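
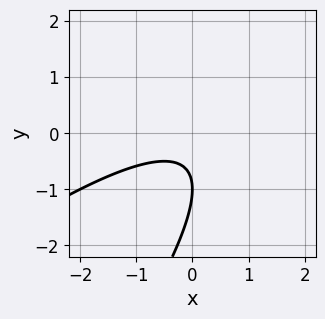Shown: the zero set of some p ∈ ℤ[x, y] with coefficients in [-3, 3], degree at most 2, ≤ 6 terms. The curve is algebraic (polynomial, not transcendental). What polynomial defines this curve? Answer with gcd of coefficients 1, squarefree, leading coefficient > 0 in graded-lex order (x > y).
(a) deg p = 2. No degree-1 curve has this shape.
(b) From the visible intercepts: it meets the y-axis at y = -1 (among the integer gridlines); no x-intercept at any integer in the box.
(c) Fitting integer coefficients to these (and the overall shape) gives p.

x^2 - 2*x*y + y^2 + 2*y + 1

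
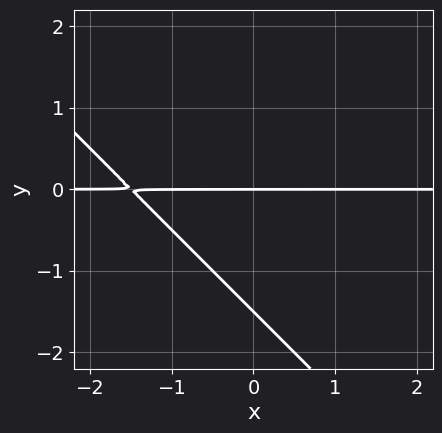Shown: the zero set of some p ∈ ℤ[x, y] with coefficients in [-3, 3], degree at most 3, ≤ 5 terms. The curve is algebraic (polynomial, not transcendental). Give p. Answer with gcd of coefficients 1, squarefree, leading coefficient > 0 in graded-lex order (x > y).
(a) The degree is 2 — the shape is more complex than any degree-1 curve.
(b) Reading off the gridlines: every point of the x-axis in the box is on the curve; one y-axis crossing is at y = 0.
(c) Together with the visible shape, these determine p as stated.

2*x*y + 2*y^2 + 3*y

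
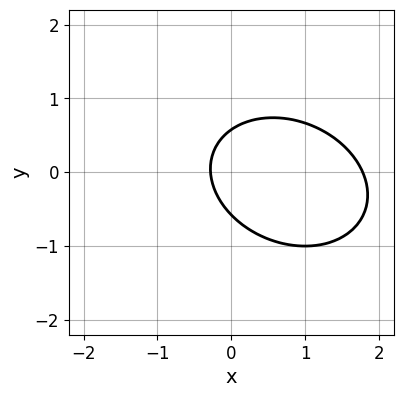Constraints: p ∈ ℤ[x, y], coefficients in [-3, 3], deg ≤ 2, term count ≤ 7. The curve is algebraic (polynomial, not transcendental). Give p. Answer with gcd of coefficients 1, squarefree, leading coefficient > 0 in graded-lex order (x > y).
2*x^2 + x*y + 3*y^2 - 3*x - 1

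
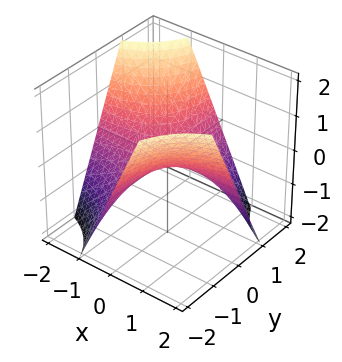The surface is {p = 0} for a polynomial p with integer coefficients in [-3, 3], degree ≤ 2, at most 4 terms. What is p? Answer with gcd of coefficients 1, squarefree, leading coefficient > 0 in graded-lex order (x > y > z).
x*y + z

1. deg p = 2. A saddle surface; a quadric.
2. From the visible intercepts: every point of the y-axis in the box is on the surface; the visible x-axis segment lies entirely on the surface; one z-axis crossing is at z = 0.
3. Matching integer coefficients to the picture gives p.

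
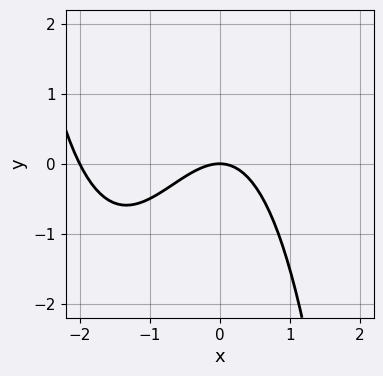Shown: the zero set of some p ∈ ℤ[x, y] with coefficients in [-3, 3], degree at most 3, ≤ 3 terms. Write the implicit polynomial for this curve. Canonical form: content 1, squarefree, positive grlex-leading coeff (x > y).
(a) Degree: a generic line meets the curve in up to 3 points, so deg p = 3.
(b) From the visible intercepts: among the integer gridlines, it crosses the x-axis at x ∈ {-2, 0}; it meets the y-axis at y = 0 (among the integer gridlines).
(c) Assembling these constraints gives the stated polynomial.

x^3 + 2*x^2 + 2*y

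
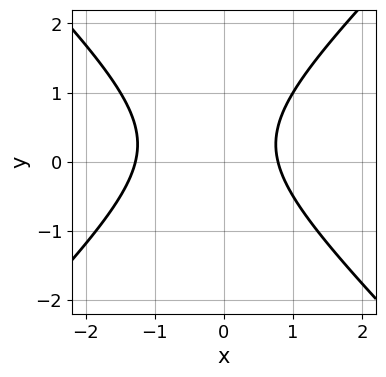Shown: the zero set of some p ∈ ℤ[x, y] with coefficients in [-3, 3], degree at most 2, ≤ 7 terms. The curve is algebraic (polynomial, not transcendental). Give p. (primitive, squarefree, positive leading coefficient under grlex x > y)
(a) Degree: the shape is more complex than any degree-1 curve, so deg p = 2.
(b) From the visible intercepts: the curve avoids every integer y-axis point in the box.
(c) Together with the visible shape, these determine p as stated.

2*x^2 - 2*y^2 + x + y - 2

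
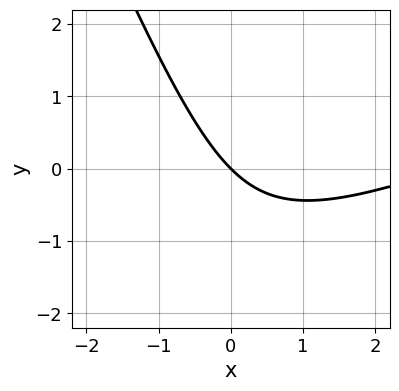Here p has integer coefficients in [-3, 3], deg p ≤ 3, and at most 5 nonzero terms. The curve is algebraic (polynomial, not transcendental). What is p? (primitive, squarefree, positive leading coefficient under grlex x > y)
x^2 - 2*x*y - y^2 - 3*x - 3*y

Degree: a generic line meets the curve in up to 2 points, so deg p = 2.
Reading off the gridlines: one y-axis crossing is at y = 0; it meets the x-axis at x = 0 (among the integer gridlines).
The integer polynomial consistent with all of this is the stated p.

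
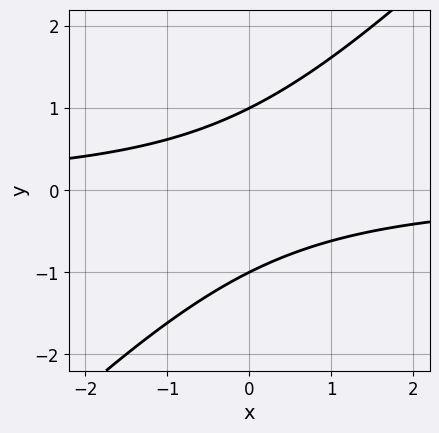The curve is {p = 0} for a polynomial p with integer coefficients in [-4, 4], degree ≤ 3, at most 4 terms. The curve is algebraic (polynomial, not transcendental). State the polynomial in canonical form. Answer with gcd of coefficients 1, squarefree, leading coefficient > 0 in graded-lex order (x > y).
First, the degree is 2 — no degree-1 curve has this shape.
Next, observable constraints: it misses every integer gridline on the x-axis; among the integer gridlines, it crosses the y-axis at y ∈ {-1, 1}.
Finally, solving for integer coefficients yields p as stated.

x*y - y^2 + 1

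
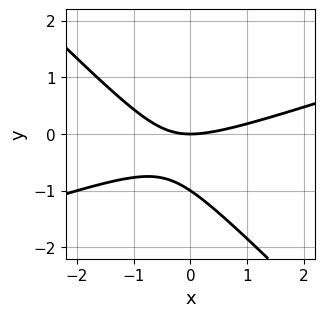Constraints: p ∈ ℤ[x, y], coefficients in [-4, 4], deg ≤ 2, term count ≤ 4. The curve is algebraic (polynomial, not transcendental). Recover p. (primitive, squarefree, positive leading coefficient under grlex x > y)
x^2 - 2*x*y - 3*y^2 - 3*y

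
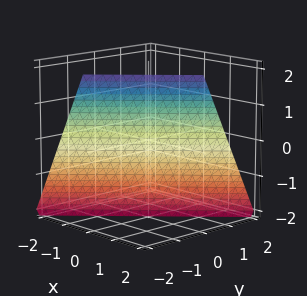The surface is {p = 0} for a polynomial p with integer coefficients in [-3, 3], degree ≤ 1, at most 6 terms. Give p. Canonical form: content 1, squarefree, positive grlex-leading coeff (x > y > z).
(a) Degree: the surface is flat (a plane), so deg p = 1.
(b) Against the integer gridlines: it crosses the x-axis at the gridline x = 1; one y-axis crossing is at y = -1.
(c) Together with the visible shape, these determine p as stated.

2*x - 2*y - z - 2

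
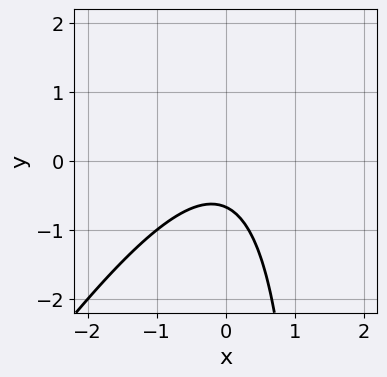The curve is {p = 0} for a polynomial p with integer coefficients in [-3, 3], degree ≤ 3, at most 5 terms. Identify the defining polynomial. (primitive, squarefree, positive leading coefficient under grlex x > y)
3*x^2 - 2*x*y + 3*y + 2

Degree: a generic line meets the curve in up to 2 points, so deg p = 2.
Observable constraints: it misses every integer gridline on the x-axis.
Matching integer coefficients to the picture gives p.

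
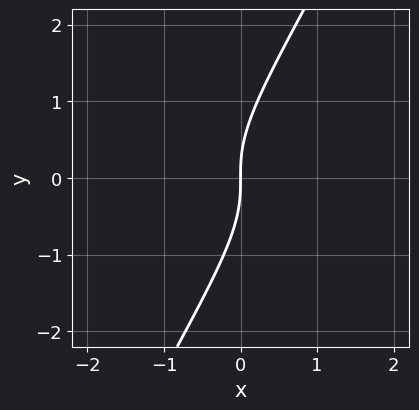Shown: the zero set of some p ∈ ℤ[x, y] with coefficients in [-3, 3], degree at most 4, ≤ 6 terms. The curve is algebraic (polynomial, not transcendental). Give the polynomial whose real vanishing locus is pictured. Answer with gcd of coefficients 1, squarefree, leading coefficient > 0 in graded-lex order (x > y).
2*x^2*y - 3*x*y^2 + y^3 - 2*x

First, deg p = 3. No degree-2 curve has this shape.
Then, checking where it meets the axes: it crosses the y-axis at the gridline y = 0; one x-axis crossing is at x = 0.
Finally, matching integer coefficients to the picture gives p.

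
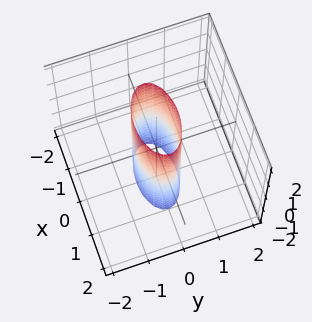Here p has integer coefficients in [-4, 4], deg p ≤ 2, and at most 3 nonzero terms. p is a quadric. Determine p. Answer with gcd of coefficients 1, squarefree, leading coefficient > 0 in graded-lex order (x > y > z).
1. Degree: a cylinder; a quadric, so deg p = 2.
2. Symmetries: it's symmetric under z → −z, forcing even powers of z; the y ↦ −y reflection is a symmetry, so y appears only in even powers; it's symmetric under x → −x, forcing even powers of x.
3. From the axis intercepts and sections: the x-axis gridline crossings are at x ∈ {-1, 1}; the surface avoids every integer z-axis point in the box.
4. The integer polynomial consistent with all of this is the stated p.

x^2 + 3*y^2 - 1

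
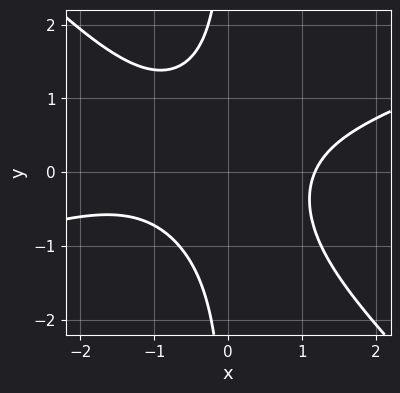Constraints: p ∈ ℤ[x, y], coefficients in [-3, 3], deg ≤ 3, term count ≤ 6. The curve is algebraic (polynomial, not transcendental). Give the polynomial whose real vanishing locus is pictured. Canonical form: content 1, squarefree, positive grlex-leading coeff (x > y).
First, deg p = 3. No degree-2 curve has this shape.
Next, from the visible intercepts: the curve avoids every integer y-axis point in the box.
Finally, together with the visible shape, these determine p as stated.

x^3 - 2*x^2*y - 3*x*y^2 + x^2 - 3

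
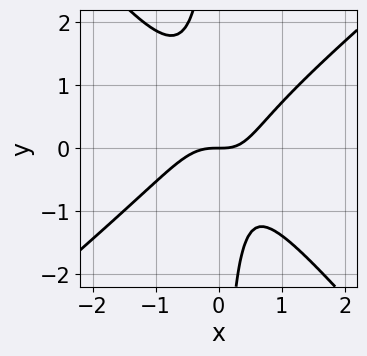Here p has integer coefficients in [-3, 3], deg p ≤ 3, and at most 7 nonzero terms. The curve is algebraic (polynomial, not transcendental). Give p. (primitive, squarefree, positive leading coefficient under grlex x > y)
(a) deg p = 3. No degree-2 curve has this shape.
(b) Checking where it meets the axes: it crosses the x-axis at the gridline x = 0; one y-axis crossing is at y = 0.
(c) Assembling these constraints gives the stated polynomial.

3*x^3 - x^2*y - 3*x*y^2 + x*y - 2*y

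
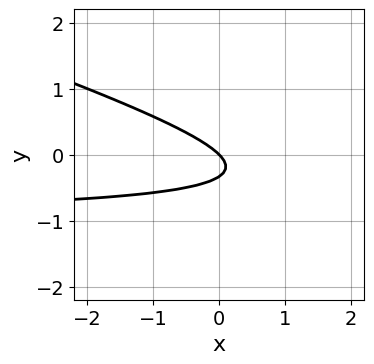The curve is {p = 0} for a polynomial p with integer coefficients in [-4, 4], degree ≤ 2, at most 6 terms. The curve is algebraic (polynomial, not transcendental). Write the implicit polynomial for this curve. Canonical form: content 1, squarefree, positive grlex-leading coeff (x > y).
First, the degree is 2 — no degree-1 curve has this shape.
Next, from the visible intercepts: it meets the y-axis at y = 0 (among the integer gridlines); it crosses the x-axis at the gridline x = 0.
Finally, matching integer coefficients to the picture gives p.

x*y + 3*y^2 + x + y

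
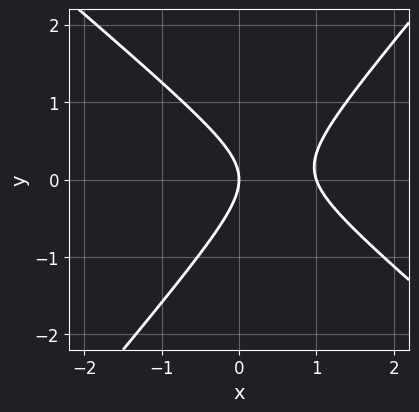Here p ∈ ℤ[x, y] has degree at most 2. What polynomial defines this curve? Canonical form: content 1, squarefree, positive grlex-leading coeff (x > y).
deg p = 2.
Reading off the gridlines: the x-axis gridline crossings are at x ∈ {0, 1}; it meets the y-axis at y = 0 (among the integer gridlines).
The integer polynomial consistent with all of this is the stated p.

3*x^2 + x*y - 3*y^2 - 3*x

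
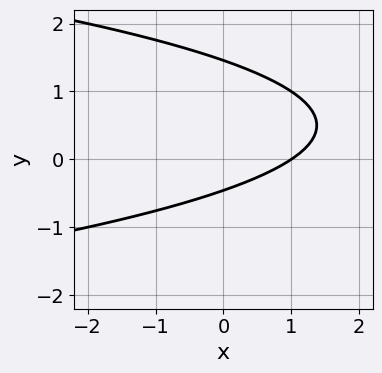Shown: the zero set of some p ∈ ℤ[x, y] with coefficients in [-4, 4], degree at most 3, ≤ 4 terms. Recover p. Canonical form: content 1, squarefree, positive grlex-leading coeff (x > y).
3*y^2 + 2*x - 3*y - 2

(a) deg p = 2.
(b) From the visible intercepts: one x-axis crossing is at x = 1.
(c) Fitting integer coefficients to these (and the overall shape) gives p.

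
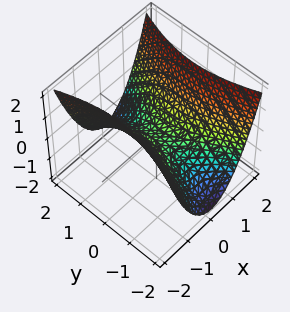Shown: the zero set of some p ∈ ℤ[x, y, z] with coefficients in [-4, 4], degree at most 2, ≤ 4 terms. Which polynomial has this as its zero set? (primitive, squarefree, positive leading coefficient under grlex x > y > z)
3*x^2 - y^2 - 3*z

First, the degree is 2 — a saddle surface; a quadric.
Next, symmetries: mirror symmetry x ↦ −x ⇒ only even powers of x; mirror symmetry y ↦ −y ⇒ only even powers of y.
Next, observable constraints: it crosses the y-axis at the gridline y = 0; it meets the x-axis at x = 0 (among the integer gridlines).
Finally, solving for integer coefficients yields p as stated.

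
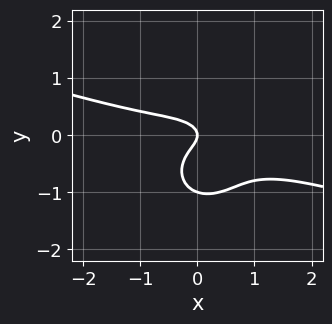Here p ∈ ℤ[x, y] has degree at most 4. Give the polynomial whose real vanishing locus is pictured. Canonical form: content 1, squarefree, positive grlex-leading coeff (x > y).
x^3 + 3*x^2*y + 3*y^3 + 3*y^2 + x

The degree is 3 — no degree-2 curve has this shape.
Reading off the gridlines: among the integer gridlines, it crosses the y-axis at y ∈ {-1, 0}; it crosses the x-axis at the gridline x = 0.
Together with the visible shape, these determine p as stated.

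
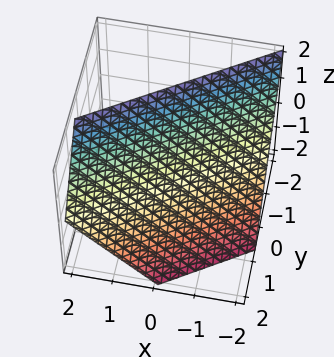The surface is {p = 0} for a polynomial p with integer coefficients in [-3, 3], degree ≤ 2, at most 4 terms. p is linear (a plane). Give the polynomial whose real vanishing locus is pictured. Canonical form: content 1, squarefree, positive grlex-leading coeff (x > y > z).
deg p = 1. The surface is flat (a plane).
From the axis intercepts and sections: one z-axis crossing is at z = 1; it crosses the x-axis at the gridline x = -1.
The integer polynomial consistent with all of this is the stated p.

2*x - 3*y - 2*z + 2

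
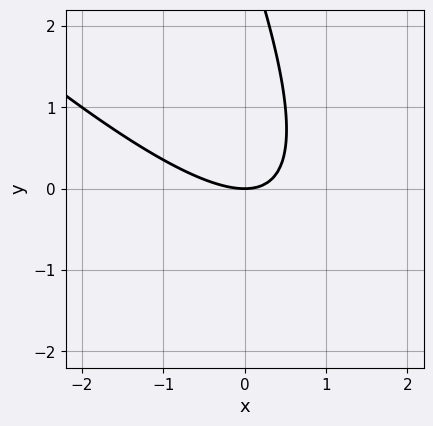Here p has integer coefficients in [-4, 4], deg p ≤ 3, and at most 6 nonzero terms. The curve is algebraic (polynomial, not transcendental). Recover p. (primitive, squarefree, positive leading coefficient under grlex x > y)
2*x^2 + 3*x*y + y^2 - 3*y

(a) Degree: the shape is more complex than any degree-1 curve, so deg p = 2.
(b) Checking where it meets the axes: it crosses the y-axis at the gridline y = 0; it meets the x-axis at x = 0 (among the integer gridlines).
(c) Fitting integer coefficients to these (and the overall shape) gives p.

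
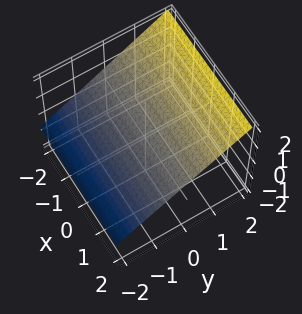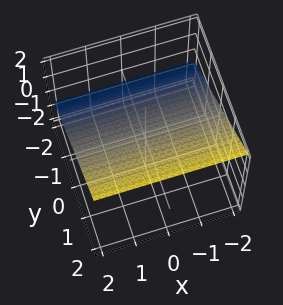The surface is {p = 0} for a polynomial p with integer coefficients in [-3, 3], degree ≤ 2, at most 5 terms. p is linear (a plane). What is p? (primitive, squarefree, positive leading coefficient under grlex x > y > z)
2*y - 3*z + 2

1. deg p = 1. The surface is flat (a plane).
2. Checking where it meets the axes: it crosses the y-axis at the gridline y = -1; the surface avoids every integer x-axis point in the box.
3. Solving for integer coefficients yields p as stated.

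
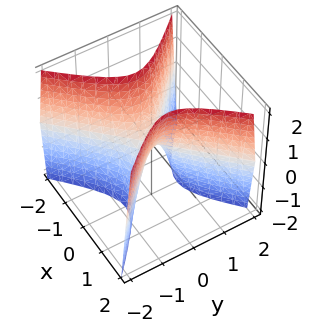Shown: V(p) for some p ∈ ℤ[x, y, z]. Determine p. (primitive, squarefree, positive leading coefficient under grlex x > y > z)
deg p = 2.
Symmetries: the y ↦ −y reflection is a symmetry, so y appears only in even powers; mirror symmetry x ↦ −x ⇒ only even powers of x.
From the axis intercepts and sections: it crosses the x-axis at the gridline x = 0; one z-axis crossing is at z = 0; it meets the y-axis at y = 0 (among the integer gridlines).
Together with the visible shape, these determine p as stated.

3*x^2 - 3*y^2 - z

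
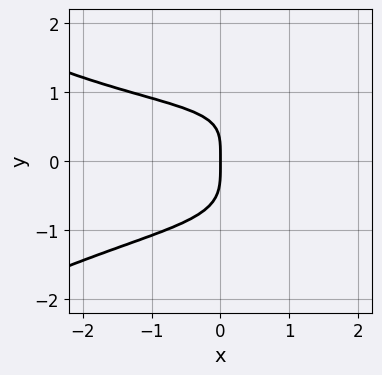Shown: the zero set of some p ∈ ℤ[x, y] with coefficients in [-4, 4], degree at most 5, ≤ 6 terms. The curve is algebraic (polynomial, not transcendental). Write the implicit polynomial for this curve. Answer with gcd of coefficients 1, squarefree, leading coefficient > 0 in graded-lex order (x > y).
x^2*y^2 - 3*y^4 + x*y^2 + x*y - 3*x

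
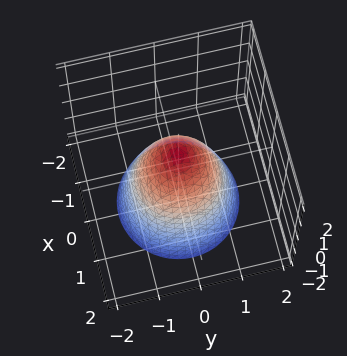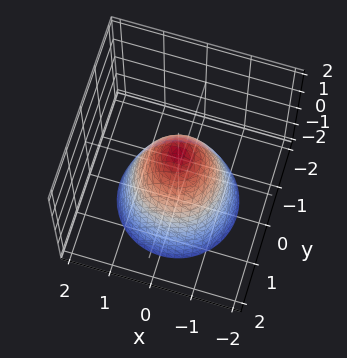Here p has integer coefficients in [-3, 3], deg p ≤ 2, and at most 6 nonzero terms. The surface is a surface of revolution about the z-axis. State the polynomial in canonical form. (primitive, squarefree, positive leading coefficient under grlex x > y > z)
3*x^2 + 3*y^2 + 2*z - 2

The degree is 2 — the shape is more complex than any degree-1 surface.
By symmetry, every cross-section ⟂ z is a circle, so x, y appear only via x² + y².
Against the integer gridlines: a circular section at z = 0 has radius between 0 and 1; it meets the z-axis at z = 1 (among the integer gridlines).
Assembling these constraints gives the stated polynomial.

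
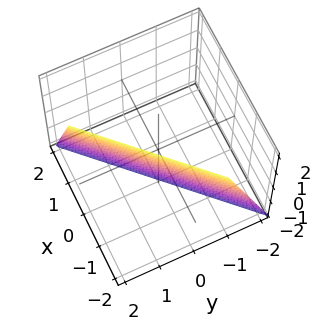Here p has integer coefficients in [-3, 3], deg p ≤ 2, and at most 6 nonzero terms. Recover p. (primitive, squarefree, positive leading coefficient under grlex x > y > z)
1. deg p = 1. Every cross-section is a straight line — this is a plane.
2. From the axis intercepts and sections: it meets the z-axis at z = -2 (among the integer gridlines).
3. These observations pin down the coefficients.

3*x - 3*y + z + 2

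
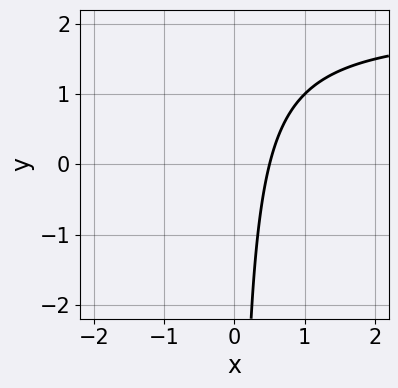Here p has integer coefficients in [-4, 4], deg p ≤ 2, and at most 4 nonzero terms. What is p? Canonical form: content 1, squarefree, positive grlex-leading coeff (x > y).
x*y - 2*x + 1

Degree: a generic line meets the curve in up to 2 points, so deg p = 2.
Reading off the gridlines: the curve avoids every integer y-axis point in the box.
Assembling these constraints gives the stated polynomial.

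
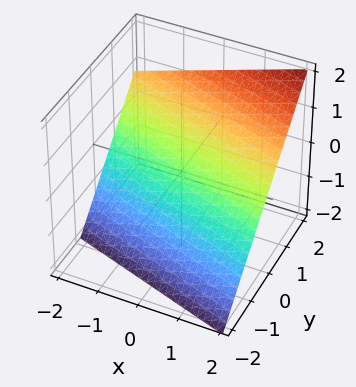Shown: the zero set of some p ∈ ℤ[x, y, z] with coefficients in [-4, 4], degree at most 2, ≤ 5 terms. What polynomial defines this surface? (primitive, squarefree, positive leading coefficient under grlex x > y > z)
x + 3*y - 3*z - 2

Degree: the surface is flat (a plane), so deg p = 1.
Observable constraints: it crosses the x-axis at the gridline x = 2.
The integer polynomial consistent with all of this is the stated p.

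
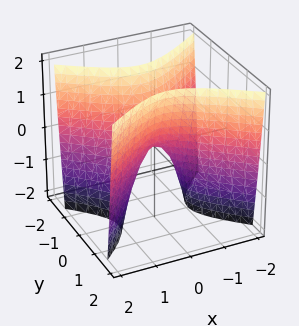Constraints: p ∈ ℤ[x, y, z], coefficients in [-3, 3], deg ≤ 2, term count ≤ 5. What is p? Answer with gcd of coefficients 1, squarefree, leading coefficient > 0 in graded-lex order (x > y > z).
2*x^2 - 3*y^2 + z

First, degree: a hyperbolic paraboloid; a quadric, so deg p = 2.
Next, symmetries: it's symmetric under x → −x, forcing even powers of x; mirror symmetry y ↦ −y ⇒ only even powers of y.
Then, from the axis intercepts and sections: it meets the x-axis at x = 0 (among the integer gridlines); it crosses the z-axis at the gridline z = 0; it crosses the y-axis at the gridline y = 0.
Finally, these observations pin down the coefficients.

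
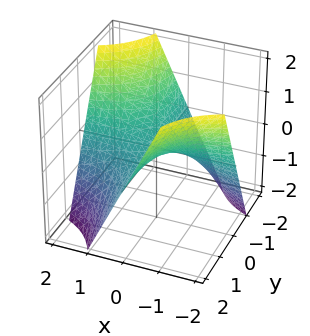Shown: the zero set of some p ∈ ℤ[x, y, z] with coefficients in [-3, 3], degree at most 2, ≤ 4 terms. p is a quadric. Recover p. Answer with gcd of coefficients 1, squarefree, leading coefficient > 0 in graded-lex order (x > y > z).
1. Degree: a hyperbolic paraboloid; a quadric, so deg p = 2.
2. Reading off the gridlines: it crosses the z-axis at the gridline z = 0; every point of the y-axis in the box is on the surface.
3. Putting this together gives p.

x*y + z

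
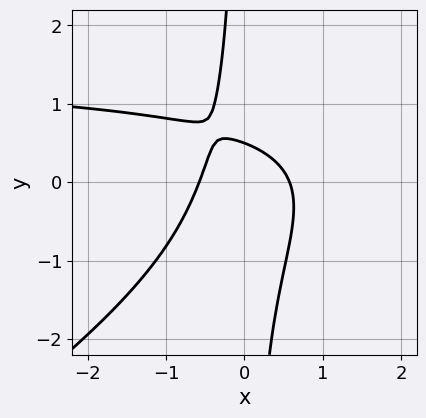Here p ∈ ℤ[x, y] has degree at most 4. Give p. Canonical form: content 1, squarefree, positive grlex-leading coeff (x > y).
First, deg p = 3. A generic line meets the curve in up to 3 points.
Finally, the integer polynomial consistent with all of this is the stated p.

2*x^2*y - 3*x*y^2 - 3*x^2 - 2*y + 1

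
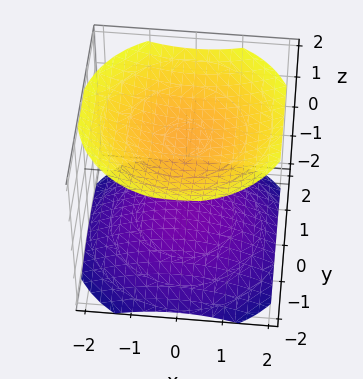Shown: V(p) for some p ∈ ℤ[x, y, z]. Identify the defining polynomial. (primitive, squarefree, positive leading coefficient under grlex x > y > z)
(a) There are 2 components. Treating them together as one polynomial.
(b) The degree is 2 — two separate bowl-shaped sheets opening away from each other; a quadric.
(c) Symmetry: every cross-section ⟂ z is a circle, so x, y appear only via x² + y²; mirror symmetry z ↦ −z ⇒ only even powers of z.
(d) Observable constraints: it misses every integer gridline on the y-axis; it misses every integer gridline on the x-axis.
(e) The integer polynomial consistent with all of this is the stated p.

x^2 + y^2 - 2*z^2 + 3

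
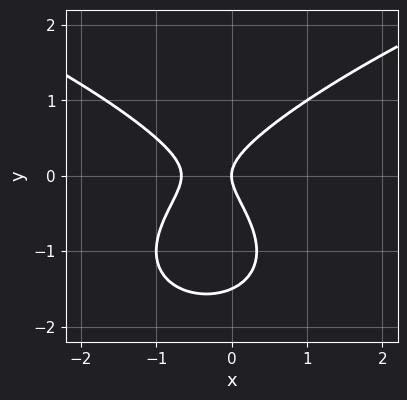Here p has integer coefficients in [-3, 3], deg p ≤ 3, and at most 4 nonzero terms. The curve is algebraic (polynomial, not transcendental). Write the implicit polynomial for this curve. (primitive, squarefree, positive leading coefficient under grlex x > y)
2*y^3 - 3*x^2 + 3*y^2 - 2*x

1. deg p = 3. No degree-2 curve has this shape.
2. Checking where it meets the axes: one y-axis crossing is at y = 0; it meets the x-axis at x = 0 (among the integer gridlines).
3. Fitting integer coefficients to these (and the overall shape) gives p.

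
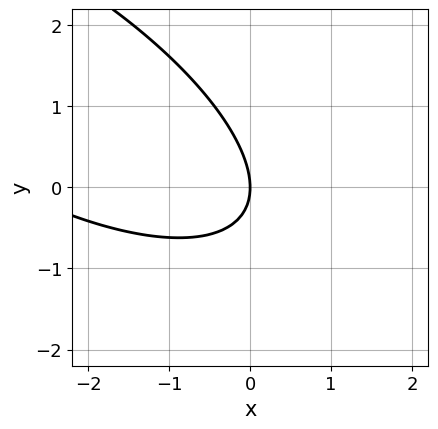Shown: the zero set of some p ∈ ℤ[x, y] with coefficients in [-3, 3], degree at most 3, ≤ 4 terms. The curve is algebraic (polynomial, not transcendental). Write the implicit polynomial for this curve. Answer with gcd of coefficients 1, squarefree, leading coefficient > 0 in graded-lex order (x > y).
The degree is 2 — the shape is more complex than any degree-1 curve.
Against the integer gridlines: one y-axis crossing is at y = 0; one x-axis crossing is at x = 0.
Fitting integer coefficients to these (and the overall shape) gives p.

x^2 + 2*x*y + 2*y^2 + 3*x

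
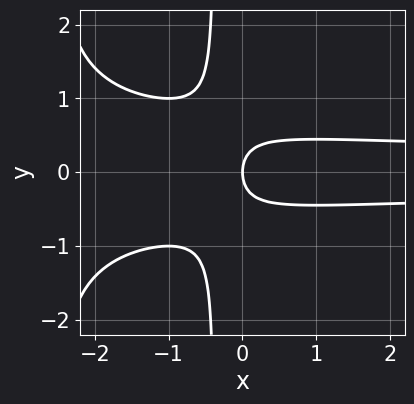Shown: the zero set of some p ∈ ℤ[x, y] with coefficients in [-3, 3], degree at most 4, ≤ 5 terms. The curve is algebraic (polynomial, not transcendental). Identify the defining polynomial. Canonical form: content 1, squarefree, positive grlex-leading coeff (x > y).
x^2*y^2 + 3*x*y^2 + y^2 - x

deg p = 4. The shape is more complex than any degree-3 curve.
Symmetries: it's symmetric under y → −y, forcing even powers of y.
From the axis intercepts and sections: it meets the x-axis at x = 0 (among the integer gridlines); it crosses the y-axis at the gridline y = 0.
Fitting integer coefficients to these (and the overall shape) gives p.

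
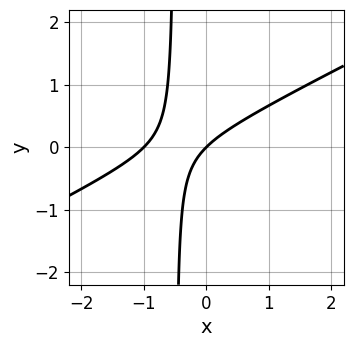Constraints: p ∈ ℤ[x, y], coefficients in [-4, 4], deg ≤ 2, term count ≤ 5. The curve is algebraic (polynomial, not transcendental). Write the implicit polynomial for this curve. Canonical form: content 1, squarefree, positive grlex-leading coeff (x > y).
x^2 - 2*x*y + x - y

First, degree: the shape is more complex than any degree-1 curve, so deg p = 2.
Then, checking where it meets the axes: among the integer gridlines, it crosses the x-axis at x ∈ {-1, 0}; it meets the y-axis at y = 0 (among the integer gridlines).
Finally, solving for integer coefficients yields p as stated.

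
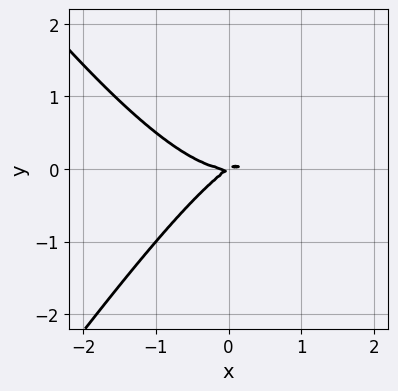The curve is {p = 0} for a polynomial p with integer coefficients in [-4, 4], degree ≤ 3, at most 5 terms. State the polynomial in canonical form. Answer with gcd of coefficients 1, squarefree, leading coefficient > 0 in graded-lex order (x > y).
2*x^3 - x*y^2 - 2*x*y + 3*y^2

(a) deg p = 3. A generic line meets the curve in up to 3 points.
(b) Against the integer gridlines: it crosses the x-axis at the gridline x = 0; it crosses the y-axis at the gridline y = 0.
(c) Matching integer coefficients to the picture gives p.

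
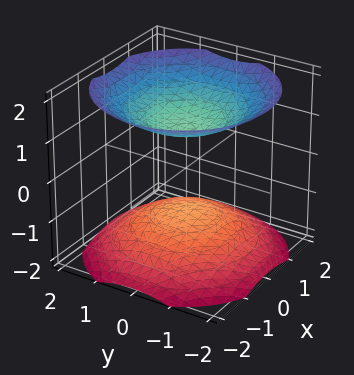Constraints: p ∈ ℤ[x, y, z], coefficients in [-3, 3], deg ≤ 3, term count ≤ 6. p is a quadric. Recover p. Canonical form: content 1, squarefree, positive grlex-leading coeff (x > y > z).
2*x^2 + 2*y^2 - 3*z^2 + 3

First, there are 2 components. They look like related sheets of one shape, so recover p as a whole.
Next, deg p = 2. Two separate bowl-shaped sheets opening away from each other; a quadric.
Then, symmetries: mirror symmetry z ↦ −z ⇒ only even powers of z; the surface is invariant under rotation about z: p = q(x² + y², z).
Then, from the visible intercepts: the z-axis gridline crossings are at z ∈ {-1, 1}; it misses every integer gridline on the y-axis.
Finally, these observations pin down the coefficients.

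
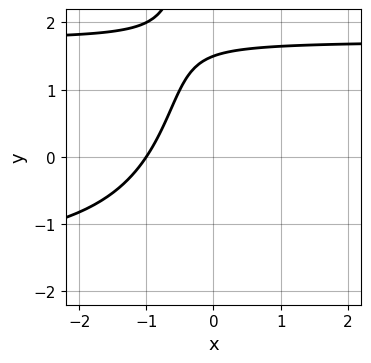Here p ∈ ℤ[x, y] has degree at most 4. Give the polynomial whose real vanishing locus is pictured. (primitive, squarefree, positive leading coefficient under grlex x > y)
x*y^2 - 3*x + 2*y - 3

Degree: the shape is more complex than any degree-2 curve, so deg p = 3.
Observable constraints: one x-axis crossing is at x = -1.
Assembling these constraints gives the stated polynomial.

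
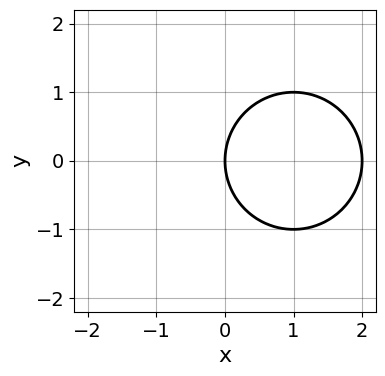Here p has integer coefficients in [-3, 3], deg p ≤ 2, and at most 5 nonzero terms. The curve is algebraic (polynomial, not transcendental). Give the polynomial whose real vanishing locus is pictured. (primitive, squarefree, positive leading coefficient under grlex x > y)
deg p = 2.
Symmetries: it's symmetric under y → −y, forcing even powers of y.
From the axis intercepts and sections: among the integer gridlines, it crosses the x-axis at x ∈ {0, 2}; it crosses the y-axis at the gridline y = 0.
Together with the visible shape, these determine p as stated.

x^2 + y^2 - 2*x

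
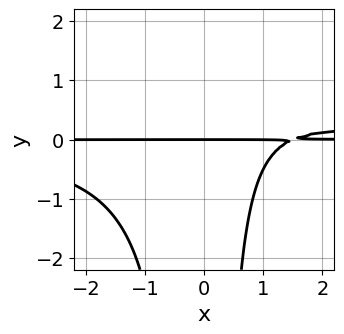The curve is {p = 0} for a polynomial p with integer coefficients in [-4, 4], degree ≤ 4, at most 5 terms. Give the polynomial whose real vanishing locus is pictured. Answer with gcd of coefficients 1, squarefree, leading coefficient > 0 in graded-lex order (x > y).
2*x^2*y^2 - 2*x*y + 3*y

First, deg p = 4. A generic line meets the curve in up to 4 points.
Then, reading off the gridlines: one y-axis crossing is at y = 0; every point of the x-axis in the box is on the curve.
Finally, together with the visible shape, these determine p as stated.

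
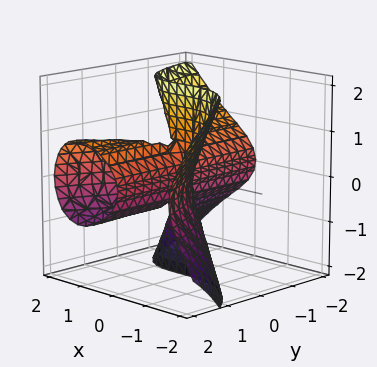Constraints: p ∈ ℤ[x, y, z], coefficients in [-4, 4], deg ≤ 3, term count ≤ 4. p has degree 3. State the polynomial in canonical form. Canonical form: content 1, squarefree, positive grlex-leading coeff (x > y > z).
2*x^3 + 3*y*z^2 - x^2 - 3*x*y

First, degree: no degree-2 surface has this shape, so deg p = 3.
Then, observable constraints: every point of the y-axis in the box is on the surface; the visible z-axis segment lies entirely on the surface.
Finally, putting this together gives p.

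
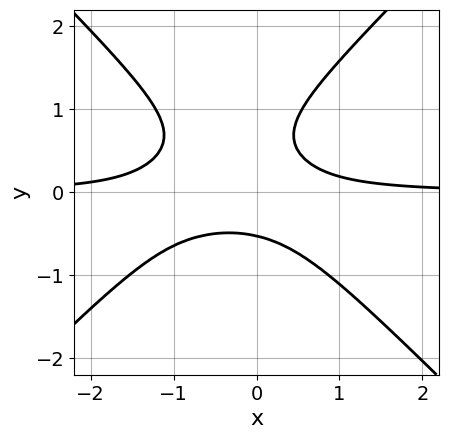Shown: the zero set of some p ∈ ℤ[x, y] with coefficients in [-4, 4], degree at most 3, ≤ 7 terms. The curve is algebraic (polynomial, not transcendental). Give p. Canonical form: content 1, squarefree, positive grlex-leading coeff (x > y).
3*x^2*y - 3*y^3 + 2*x*y + 2*y^2 - 1

1. deg p = 3.
2. Against the integer gridlines: it misses every integer gridline on the x-axis.
3. Together with the visible shape, these determine p as stated.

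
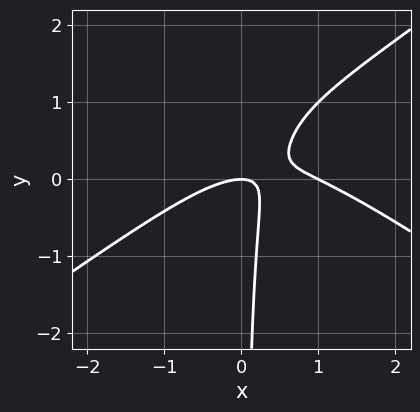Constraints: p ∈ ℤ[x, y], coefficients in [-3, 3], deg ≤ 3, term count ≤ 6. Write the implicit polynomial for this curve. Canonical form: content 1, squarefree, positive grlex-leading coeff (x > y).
1. deg p = 3. No degree-2 curve has this shape.
2. Checking where it meets the axes: it meets the y-axis at y = 0 (among the integer gridlines); the x-axis gridline crossings are at x ∈ {0, 1}.
3. Assembling these constraints gives the stated polynomial.

x^3 - 2*x*y^2 - x^2 + 3*x*y - y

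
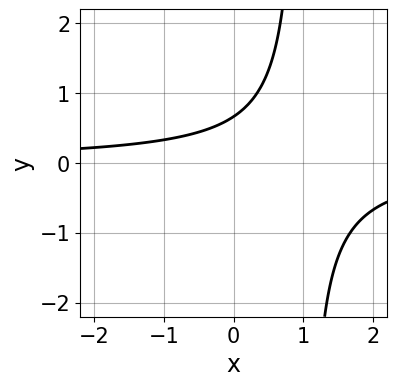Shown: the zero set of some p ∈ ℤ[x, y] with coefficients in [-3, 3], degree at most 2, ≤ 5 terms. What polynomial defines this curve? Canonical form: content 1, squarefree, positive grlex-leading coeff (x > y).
deg p = 2. A generic line meets the curve in up to 2 points.
Against the integer gridlines: it misses every integer gridline on the x-axis.
Putting this together gives p.

3*x*y - 3*y + 2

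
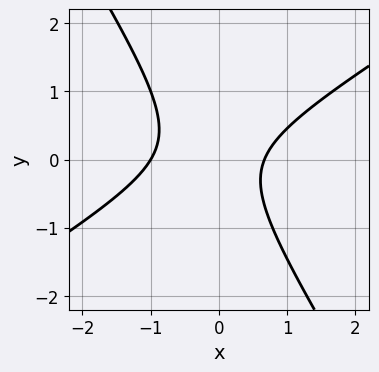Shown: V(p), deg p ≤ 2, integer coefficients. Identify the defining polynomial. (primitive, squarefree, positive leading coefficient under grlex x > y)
3*x^2 - 3*x*y - 3*y^2 + x - 2

Degree: a generic line meets the curve in up to 2 points, so deg p = 2.
Reading off the gridlines: it misses every integer gridline on the y-axis; it meets the x-axis at x = -1 (among the integer gridlines).
Matching integer coefficients to the picture gives p.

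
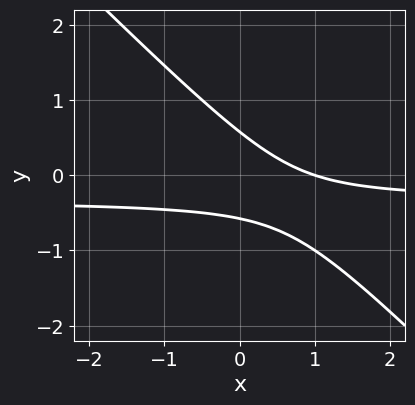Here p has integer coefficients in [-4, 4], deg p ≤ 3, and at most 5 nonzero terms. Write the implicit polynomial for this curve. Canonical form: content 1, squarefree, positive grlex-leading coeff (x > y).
(a) The degree is 2 — a generic line meets the curve in up to 2 points.
(b) Observable constraints: it crosses the x-axis at the gridline x = 1.
(c) Assembling these constraints gives the stated polynomial.

3*x*y + 3*y^2 + x - 1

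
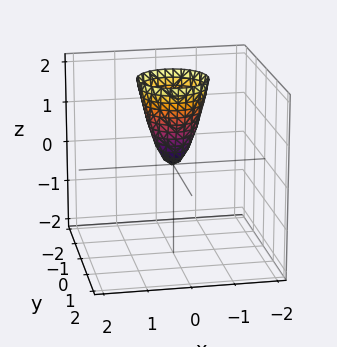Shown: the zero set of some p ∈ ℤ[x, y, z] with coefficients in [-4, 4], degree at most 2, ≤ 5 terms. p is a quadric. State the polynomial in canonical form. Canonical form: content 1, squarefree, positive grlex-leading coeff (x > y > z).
3*x^2 + 3*y^2 - z

deg p = 2.
Symmetries: rotational symmetry about the z-axis ⇒ p depends on x, y only through x² + y².
Observable constraints: it crosses the x-axis at the gridline x = 0; it crosses the z-axis at the gridline z = 0.
The integer polynomial consistent with all of this is the stated p.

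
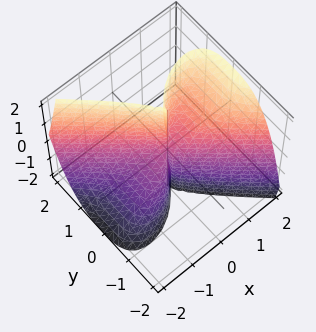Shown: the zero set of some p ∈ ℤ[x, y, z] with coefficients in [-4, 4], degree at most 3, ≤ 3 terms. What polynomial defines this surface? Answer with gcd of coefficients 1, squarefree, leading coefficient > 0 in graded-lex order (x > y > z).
2*x^3 - 2*x^2*z + 3*y^3

deg p = 3.
Reading off the gridlines: it meets the y-axis at y = 0 (among the integer gridlines); it meets the x-axis at x = 0 (among the integer gridlines); the visible z-axis segment lies entirely on the surface.
Solving for integer coefficients yields p as stated.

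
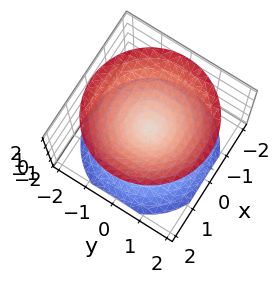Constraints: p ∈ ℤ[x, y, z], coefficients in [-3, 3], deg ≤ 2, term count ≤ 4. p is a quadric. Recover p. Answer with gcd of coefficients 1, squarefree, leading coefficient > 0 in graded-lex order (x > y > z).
x^2 + y^2 - z^2

1. The picture has 2 separate pieces. They look like related sheets of one shape, so recover p as a whole.
2. Degree: two nappes meeting at a single point; a quadric, so deg p = 2.
3. Symmetries: the z ↦ −z reflection is a symmetry, so z appears only in even powers; every cross-section ⟂ z is a circle, so x, y appear only via x² + y².
4. Reading off the gridlines: one y-axis crossing is at y = 0; it meets the x-axis at x = 0 (among the integer gridlines); one z-axis crossing is at z = 0; a circular section at z = -1 has radius exactly 1.
5. Putting this together gives p.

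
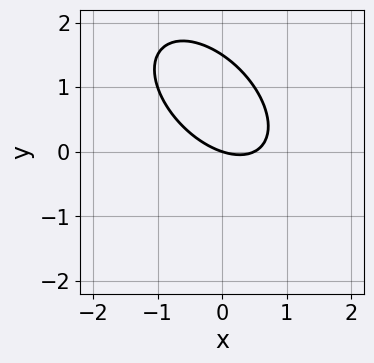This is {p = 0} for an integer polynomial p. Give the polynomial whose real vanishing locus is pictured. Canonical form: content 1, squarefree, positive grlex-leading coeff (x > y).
deg p = 2.
Observable constraints: it crosses the x-axis at the gridline x = 0; one y-axis crossing is at y = 0.
Assembling these constraints gives the stated polynomial.

2*x^2 + 2*x*y + 2*y^2 - x - 3*y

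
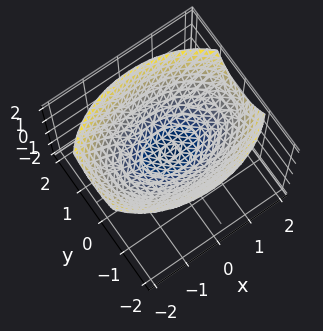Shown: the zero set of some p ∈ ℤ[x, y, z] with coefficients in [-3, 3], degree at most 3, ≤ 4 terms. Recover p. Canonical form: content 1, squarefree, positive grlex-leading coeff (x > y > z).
x^2 + 2*y^2 - 3*z

(a) deg p = 2.
(b) Symmetries: it's symmetric under y → −y, forcing even powers of y; the x ↦ −x reflection is a symmetry, so x appears only in even powers.
(c) Reading off the gridlines: it meets the y-axis at y = 0 (among the integer gridlines); one x-axis crossing is at x = 0; one z-axis crossing is at z = 0.
(d) The integer polynomial consistent with all of this is the stated p.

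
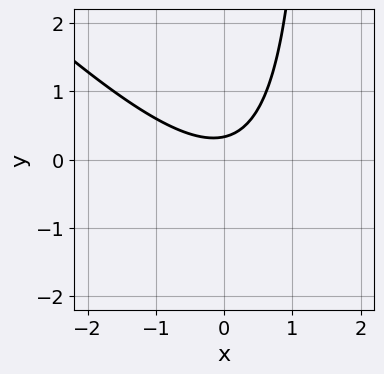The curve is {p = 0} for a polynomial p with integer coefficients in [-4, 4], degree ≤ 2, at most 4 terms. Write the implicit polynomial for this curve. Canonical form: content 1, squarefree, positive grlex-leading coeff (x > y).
2*x^2 + 2*x*y - 3*y + 1

Degree: a generic line meets the curve in up to 2 points, so deg p = 2.
From the axis intercepts and sections: the curve avoids every integer x-axis point in the box.
Fitting integer coefficients to these (and the overall shape) gives p.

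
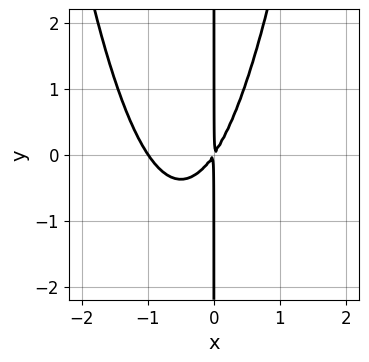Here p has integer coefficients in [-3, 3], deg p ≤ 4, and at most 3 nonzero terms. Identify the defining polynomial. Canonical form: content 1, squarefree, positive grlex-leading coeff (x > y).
1. deg p = 3. A generic line meets the curve in up to 3 points.
2. From the axis intercepts and sections: the visible y-axis segment lies entirely on the curve; it meets the x-axis at x = -1 (among the integer gridlines).
3. The integer polynomial consistent with all of this is the stated p.

3*x^3 + 3*x^2 - 2*x*y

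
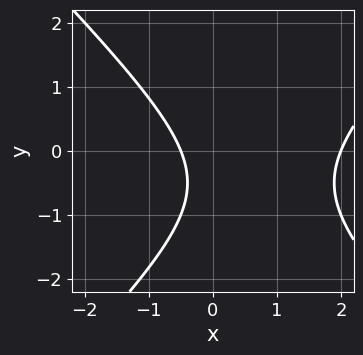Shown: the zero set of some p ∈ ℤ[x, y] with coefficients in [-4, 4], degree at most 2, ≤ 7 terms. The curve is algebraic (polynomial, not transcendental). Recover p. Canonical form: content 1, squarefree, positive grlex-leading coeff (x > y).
(a) The degree is 2 — no degree-1 curve has this shape.
(b) Reading off the gridlines: one x-axis crossing is at x = 2; the curve avoids every integer y-axis point in the box.
(c) These observations pin down the coefficients.

2*x^2 - 2*y^2 - 3*x - 2*y - 2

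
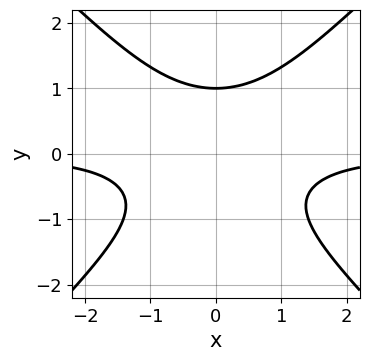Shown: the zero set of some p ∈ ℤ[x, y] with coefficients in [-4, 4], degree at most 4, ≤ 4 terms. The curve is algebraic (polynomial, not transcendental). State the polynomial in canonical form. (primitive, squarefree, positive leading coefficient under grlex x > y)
(a) deg p = 3. A generic line meets the curve in up to 3 points.
(b) Symmetries: the x ↦ −x reflection is a symmetry, so x appears only in even powers.
(c) Reading off the gridlines: the curve avoids every integer x-axis point in the box; one y-axis crossing is at y = 1.
(d) Putting this together gives p.

x^2*y - y^3 + 1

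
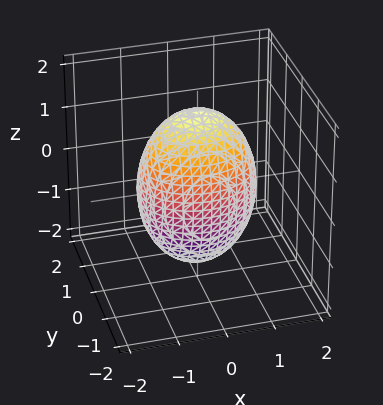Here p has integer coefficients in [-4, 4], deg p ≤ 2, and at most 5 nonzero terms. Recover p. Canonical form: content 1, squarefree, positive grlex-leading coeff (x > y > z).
(a) The degree is 2 — bounded and convex; a quadric.
(b) Symmetries: mirror symmetry x ↦ −x ⇒ only even powers of x; it's symmetric under y → −y, forcing even powers of y; it's symmetric under z → −z, forcing even powers of z.
(c) Observable constraints: among the integer gridlines, it crosses the y-axis at y ∈ {-1, 1}.
(d) Putting this together gives p.

2*x^2 + 3*y^2 + z^2 - 3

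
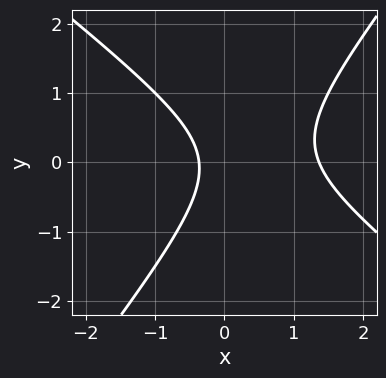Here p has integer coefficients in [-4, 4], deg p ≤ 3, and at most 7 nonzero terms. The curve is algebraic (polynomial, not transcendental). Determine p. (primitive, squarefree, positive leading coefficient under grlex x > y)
(a) Degree: the shape is more complex than any degree-1 curve, so deg p = 2.
(b) Checking where it meets the axes: no y-intercept at any integer in the box.
(c) Matching integer coefficients to the picture gives p.

2*x^2 + x*y - 2*y^2 - 2*x - 1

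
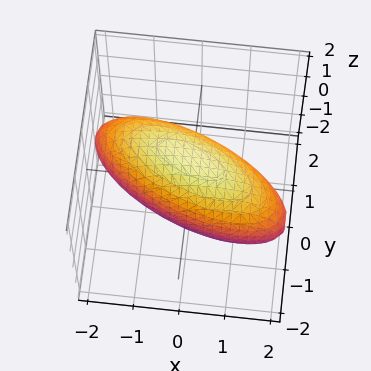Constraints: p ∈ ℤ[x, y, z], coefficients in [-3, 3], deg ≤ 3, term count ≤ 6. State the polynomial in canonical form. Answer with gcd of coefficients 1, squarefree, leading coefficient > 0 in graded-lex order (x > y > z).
First, the degree is 2 — the shape is more complex than any degree-1 surface.
Next, checking where it meets the axes: the y-axis gridline crossings are at y ∈ {-1, 1}.
Finally, putting this together gives p.

x^2 + 2*x*y + 3*y^2 + 2*z^2 - 3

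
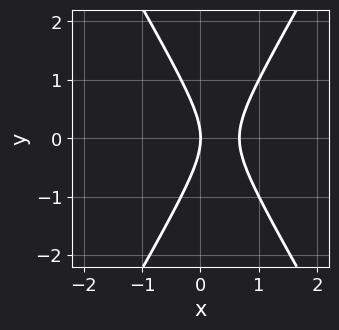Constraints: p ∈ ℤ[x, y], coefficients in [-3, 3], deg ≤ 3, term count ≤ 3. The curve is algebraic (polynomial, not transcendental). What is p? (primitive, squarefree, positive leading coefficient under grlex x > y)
3*x^2 - y^2 - 2*x

deg p = 2.
Symmetries: mirror symmetry y ↦ −y ⇒ only even powers of y.
From the axis intercepts and sections: it crosses the x-axis at the gridline x = 0; one y-axis crossing is at y = 0.
Matching integer coefficients to the picture gives p.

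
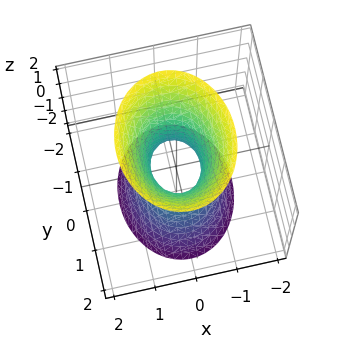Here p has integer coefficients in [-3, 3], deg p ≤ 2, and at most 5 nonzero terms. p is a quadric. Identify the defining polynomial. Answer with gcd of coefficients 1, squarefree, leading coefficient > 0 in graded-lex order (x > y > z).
3*x^2 + 2*y^2 - z^2 - 1

(a) Degree: one connected sheet with a waist; a quadric, so deg p = 2.
(b) Symmetries: it's symmetric under y → −y, forcing even powers of y; the z ↦ −z reflection is a symmetry, so z appears only in even powers; mirror symmetry x ↦ −x ⇒ only even powers of x.
(c) From the axis intercepts and sections: no z-intercept at any integer in the box.
(d) Fitting integer coefficients to these (and the overall shape) gives p.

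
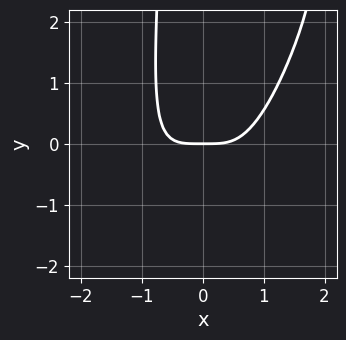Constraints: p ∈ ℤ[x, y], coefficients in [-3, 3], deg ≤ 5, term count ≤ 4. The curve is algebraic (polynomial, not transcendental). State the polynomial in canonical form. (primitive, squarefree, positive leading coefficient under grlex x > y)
3*x^4 - 3*x^3*y + x^2*y^2 - 3*y

1. deg p = 4.
2. From the axis intercepts and sections: it meets the y-axis at y = 0 (among the integer gridlines); one x-axis crossing is at x = 0.
3. These observations pin down the coefficients.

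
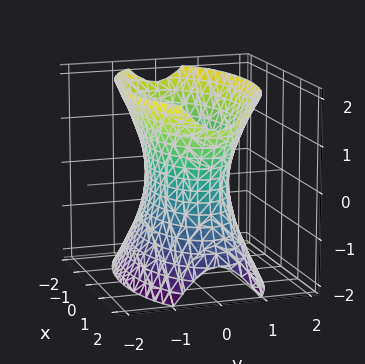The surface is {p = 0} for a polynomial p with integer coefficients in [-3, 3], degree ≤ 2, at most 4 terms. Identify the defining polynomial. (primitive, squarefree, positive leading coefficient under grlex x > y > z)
Degree: one connected sheet with a waist; a quadric, so deg p = 2.
Symmetries: mirror symmetry x ↦ −x ⇒ only even powers of x; mirror symmetry z ↦ −z ⇒ only even powers of z; the y ↦ −y reflection is a symmetry, so y appears only in even powers.
From the visible intercepts: the surface avoids every integer z-axis point in the box.
Assembling these constraints gives the stated polynomial.

x^2 + 3*y^2 - z^2 - 2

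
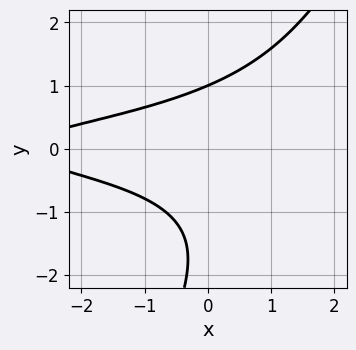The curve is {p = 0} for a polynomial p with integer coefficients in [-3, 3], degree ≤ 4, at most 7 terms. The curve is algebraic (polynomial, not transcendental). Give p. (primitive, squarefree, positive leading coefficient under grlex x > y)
First, degree: the shape is more complex than any degree-2 curve, so deg p = 3.
Then, from the visible intercepts: it misses every integer gridline on the x-axis; it meets the y-axis at y = 1 (among the integer gridlines).
Finally, together with the visible shape, these determine p as stated.

2*x*y^2 - y^3 - 2*y^2 + x + 3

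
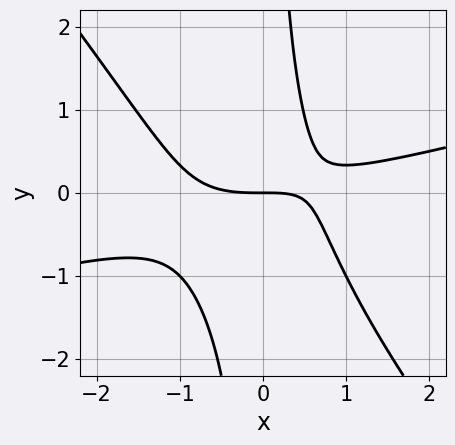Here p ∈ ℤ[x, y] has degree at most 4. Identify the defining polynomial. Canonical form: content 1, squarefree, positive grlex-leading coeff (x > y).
x^3 - 3*x^2*y - 3*x*y^2 - 2*x*y + 3*y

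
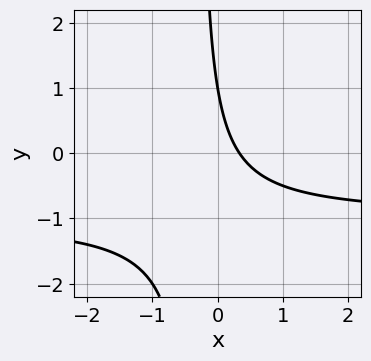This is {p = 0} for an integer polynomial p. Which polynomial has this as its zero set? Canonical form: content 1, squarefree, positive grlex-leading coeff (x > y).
Degree: a generic line meets the curve in up to 2 points, so deg p = 2.
Reading off the gridlines: one y-axis crossing is at y = 1.
Together with the visible shape, these determine p as stated.

3*x*y + 3*x + y - 1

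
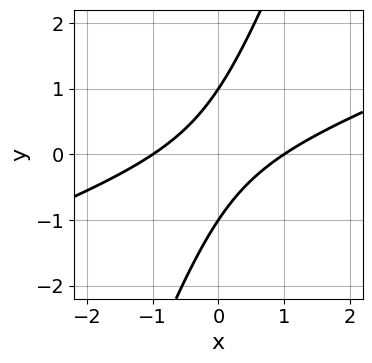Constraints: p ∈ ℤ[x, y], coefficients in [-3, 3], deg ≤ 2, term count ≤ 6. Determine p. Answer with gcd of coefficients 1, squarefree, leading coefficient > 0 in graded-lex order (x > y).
x^2 - 3*x*y + y^2 - 1

deg p = 2. A generic line meets the curve in up to 2 points.
Reading off the gridlines: the x-axis gridline crossings are at x ∈ {-1, 1}; among the integer gridlines, it crosses the y-axis at y ∈ {-1, 1}.
Fitting integer coefficients to these (and the overall shape) gives p.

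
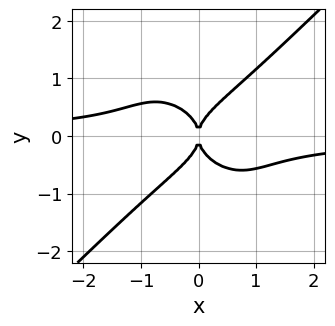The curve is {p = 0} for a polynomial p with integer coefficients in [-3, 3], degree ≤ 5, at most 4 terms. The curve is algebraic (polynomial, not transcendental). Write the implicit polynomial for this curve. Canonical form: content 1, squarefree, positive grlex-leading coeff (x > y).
1. deg p = 4. A generic line meets the curve in up to 4 points.
2. Against the integer gridlines: one x-axis crossing is at x = 0; one y-axis crossing is at y = 0.
3. The integer polynomial consistent with all of this is the stated p.

3*x^3*y - 3*y^4 + 2*x^2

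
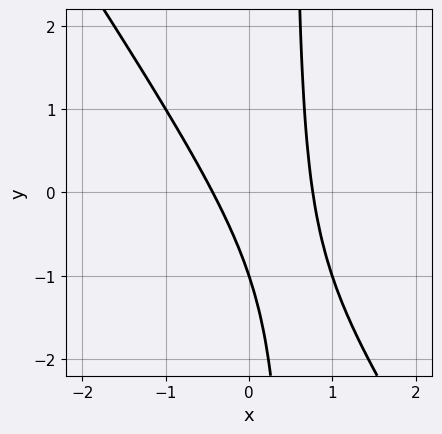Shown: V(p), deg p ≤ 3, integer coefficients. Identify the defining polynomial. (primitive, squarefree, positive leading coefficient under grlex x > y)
3*x^2 + 2*x*y - x - y - 1

(a) deg p = 2. A generic line meets the curve in up to 2 points.
(b) Checking where it meets the axes: it meets the y-axis at y = -1 (among the integer gridlines).
(c) The integer polynomial consistent with all of this is the stated p.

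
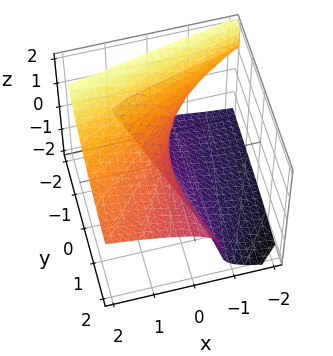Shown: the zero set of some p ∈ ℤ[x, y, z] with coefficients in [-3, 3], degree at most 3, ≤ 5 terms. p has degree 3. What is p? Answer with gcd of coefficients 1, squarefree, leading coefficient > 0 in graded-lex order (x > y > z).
2*y*z^2 + 2*z^3 + 3*y*z + 2*z^2 - 3*x

(a) deg p = 3.
(b) Reading off the gridlines: it meets the x-axis at x = 0 (among the integer gridlines); every point of the y-axis in the box is on the surface; among the integer gridlines, it crosses the z-axis at z ∈ {-1, 0}.
(c) Matching integer coefficients to the picture gives p.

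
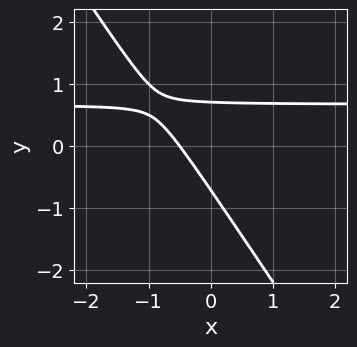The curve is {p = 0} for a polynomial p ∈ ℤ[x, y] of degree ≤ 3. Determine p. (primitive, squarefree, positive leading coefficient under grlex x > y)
3*x*y + 2*y^2 - 2*x - 1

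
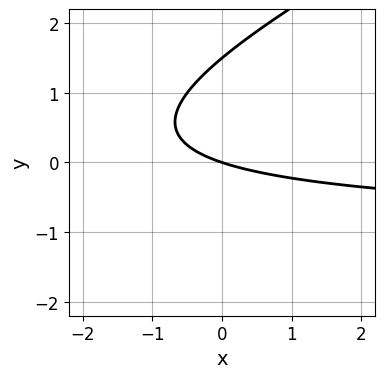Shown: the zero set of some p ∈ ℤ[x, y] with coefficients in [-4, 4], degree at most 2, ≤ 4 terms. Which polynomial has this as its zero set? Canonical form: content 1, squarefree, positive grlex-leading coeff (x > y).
x*y - 2*y^2 + x + 3*y

Degree: no degree-1 curve has this shape, so deg p = 2.
From the visible intercepts: one x-axis crossing is at x = 0; it meets the y-axis at y = 0 (among the integer gridlines).
Putting this together gives p.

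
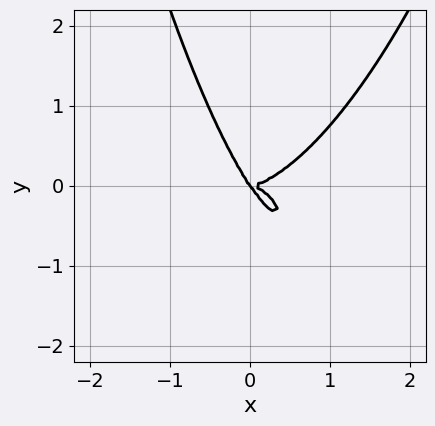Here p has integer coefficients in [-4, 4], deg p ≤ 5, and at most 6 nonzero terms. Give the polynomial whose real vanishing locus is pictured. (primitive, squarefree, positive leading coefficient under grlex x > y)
2*x^4 + x^2*y^2 - 3*x*y^2 - 2*y^3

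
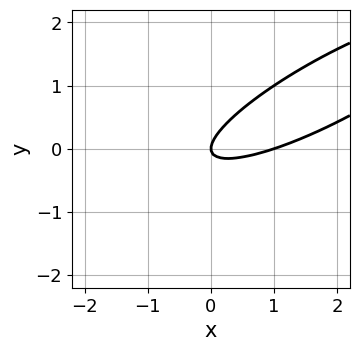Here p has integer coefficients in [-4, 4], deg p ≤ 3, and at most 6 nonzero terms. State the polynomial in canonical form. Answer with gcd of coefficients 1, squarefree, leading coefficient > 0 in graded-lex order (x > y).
x^2 - 3*x*y + 3*y^2 - x

(a) Degree: no degree-1 curve has this shape, so deg p = 2.
(b) Reading off the gridlines: the x-axis gridline crossings are at x ∈ {0, 1}; one y-axis crossing is at y = 0.
(c) Together with the visible shape, these determine p as stated.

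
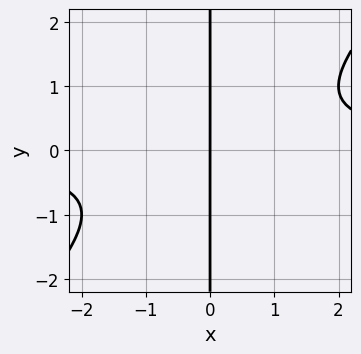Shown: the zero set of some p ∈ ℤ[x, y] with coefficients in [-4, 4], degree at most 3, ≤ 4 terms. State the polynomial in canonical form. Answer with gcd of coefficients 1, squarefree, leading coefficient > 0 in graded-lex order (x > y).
x^2*y - x*y^2 - x

1. deg p = 3. A generic line meets the curve in up to 3 points.
2. Reading off the gridlines: the visible y-axis segment lies entirely on the curve; one x-axis crossing is at x = 0.
3. The integer polynomial consistent with all of this is the stated p.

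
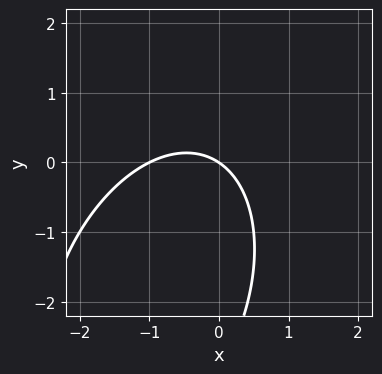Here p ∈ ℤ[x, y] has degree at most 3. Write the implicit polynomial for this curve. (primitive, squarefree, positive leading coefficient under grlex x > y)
2*x^2 - x*y + y^2 + 2*x + 3*y

deg p = 2. No degree-1 curve has this shape.
From the visible intercepts: among the integer gridlines, it crosses the x-axis at x ∈ {-1, 0}; it meets the y-axis at y = 0 (among the integer gridlines).
Together with the visible shape, these determine p as stated.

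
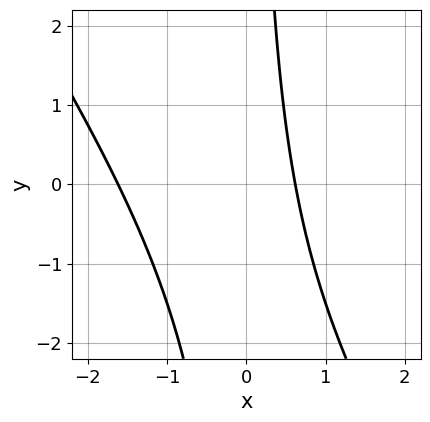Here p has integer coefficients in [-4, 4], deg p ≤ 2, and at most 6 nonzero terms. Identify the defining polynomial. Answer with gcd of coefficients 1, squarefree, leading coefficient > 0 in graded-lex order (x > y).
3*x^2 + 2*x*y + 3*x - 3

First, the degree is 2 — a generic line meets the curve in up to 2 points.
Then, against the integer gridlines: it misses every integer gridline on the y-axis.
Finally, solving for integer coefficients yields p as stated.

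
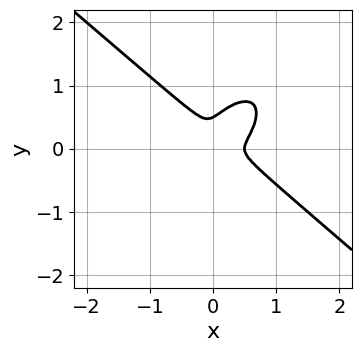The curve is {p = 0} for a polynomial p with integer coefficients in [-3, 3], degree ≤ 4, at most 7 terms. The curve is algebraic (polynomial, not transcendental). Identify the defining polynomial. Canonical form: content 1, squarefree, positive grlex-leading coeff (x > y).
First, the degree is 3 — a generic line meets the curve in up to 3 points.
Finally, the integer polynomial consistent with all of this is the stated p.

2*x^3 - x*y^2 + 2*y^3 - x^2 - y^2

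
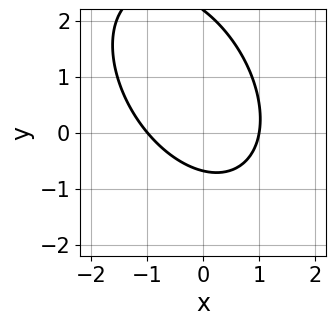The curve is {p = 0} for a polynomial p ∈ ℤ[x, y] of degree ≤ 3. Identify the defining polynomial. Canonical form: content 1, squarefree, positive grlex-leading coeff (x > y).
3*x^2 + 2*x*y + 2*y^2 - 3*y - 3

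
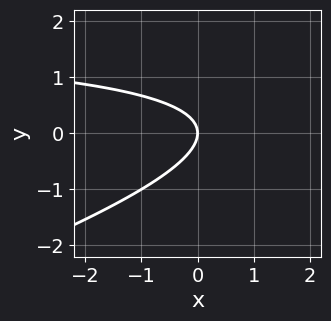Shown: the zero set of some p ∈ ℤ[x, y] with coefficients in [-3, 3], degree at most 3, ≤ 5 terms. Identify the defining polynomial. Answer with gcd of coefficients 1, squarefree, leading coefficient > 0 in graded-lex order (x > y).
(a) The degree is 2 — no degree-1 curve has this shape.
(b) Reading off the gridlines: it meets the y-axis at y = 0 (among the integer gridlines); it meets the x-axis at x = 0 (among the integer gridlines).
(c) Matching integer coefficients to the picture gives p.

x*y - 3*y^2 - 2*x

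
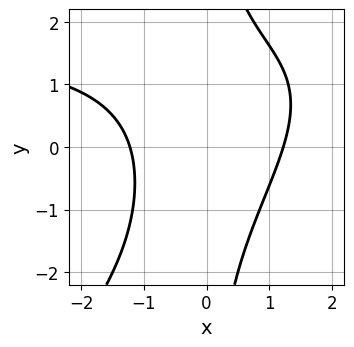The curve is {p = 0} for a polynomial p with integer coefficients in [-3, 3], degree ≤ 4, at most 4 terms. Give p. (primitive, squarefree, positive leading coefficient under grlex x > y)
(a) The degree is 3 — the shape is more complex than any degree-2 curve.
(b) Observable constraints: no y-intercept at any integer in the box.
(c) These observations pin down the coefficients.

x^2*y - x*y^2 - 2*x^2 + 3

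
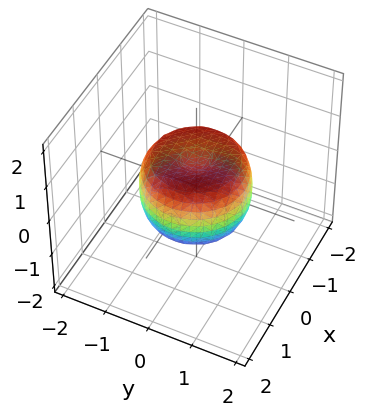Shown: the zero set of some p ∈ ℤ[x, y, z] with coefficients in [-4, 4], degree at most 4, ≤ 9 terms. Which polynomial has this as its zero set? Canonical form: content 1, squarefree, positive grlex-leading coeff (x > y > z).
2*x^4 + 4*x^2*y^2 + 2*y^4 - 2*x^2 - 2*y^2 + 2*z^2 - 1

1. deg p = 4. A generic line meets the surface in up to 4 points.
2. Symmetries: every cross-section ⟂ z is a circle, so x, y appear only via x² + y².
3. Checking where it meets the axes: a circular section at z = 0 has radius between 1 and 2.
4. The integer polynomial consistent with all of this is the stated p.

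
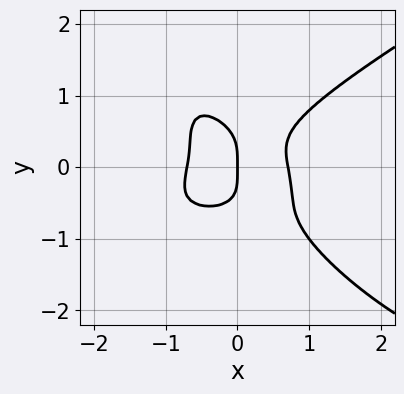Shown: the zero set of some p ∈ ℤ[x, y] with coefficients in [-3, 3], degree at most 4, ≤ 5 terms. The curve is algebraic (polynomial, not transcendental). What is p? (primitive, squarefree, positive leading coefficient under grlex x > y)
x^3*y - 2*x*y^3 - 2*y^4 + 2*x^3 - x

(a) The degree is 4 — no degree-3 curve has this shape.
(b) Observable constraints: one x-axis crossing is at x = 0; one y-axis crossing is at y = 0.
(c) Together with the visible shape, these determine p as stated.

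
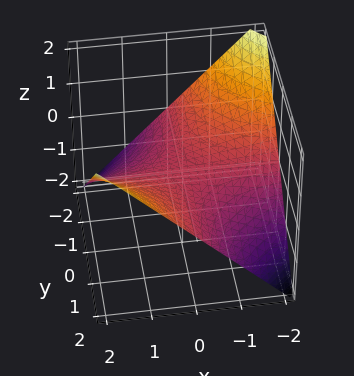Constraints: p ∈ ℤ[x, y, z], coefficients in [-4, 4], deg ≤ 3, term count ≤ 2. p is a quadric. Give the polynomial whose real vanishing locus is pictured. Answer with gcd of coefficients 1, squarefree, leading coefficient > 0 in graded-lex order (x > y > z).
x*y - 2*z

(a) Degree: a hyperbolic paraboloid; a quadric, so deg p = 2.
(b) From the visible intercepts: it crosses the z-axis at the gridline z = 0; every point of the x-axis in the box is on the surface; the visible y-axis segment lies entirely on the surface.
(c) Assembling these constraints gives the stated polynomial.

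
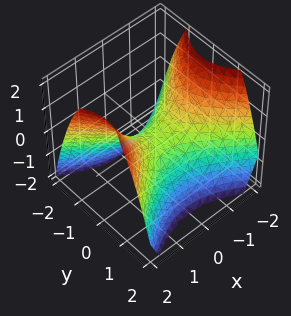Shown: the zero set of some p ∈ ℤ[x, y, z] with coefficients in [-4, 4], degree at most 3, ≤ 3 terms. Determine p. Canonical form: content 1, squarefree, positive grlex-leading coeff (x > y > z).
2*x^2 - 3*y^2 - 3*z

Degree: a saddle surface; a quadric, so deg p = 2.
Symmetries: the x ↦ −x reflection is a symmetry, so x appears only in even powers; it's symmetric under y → −y, forcing even powers of y.
Reading off the gridlines: one z-axis crossing is at z = 0; one x-axis crossing is at x = 0.
Together with the visible shape, these determine p as stated.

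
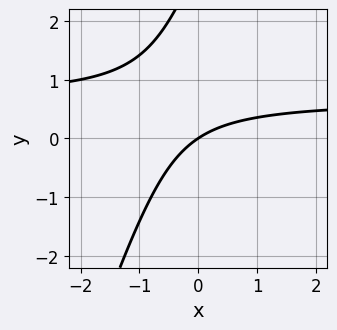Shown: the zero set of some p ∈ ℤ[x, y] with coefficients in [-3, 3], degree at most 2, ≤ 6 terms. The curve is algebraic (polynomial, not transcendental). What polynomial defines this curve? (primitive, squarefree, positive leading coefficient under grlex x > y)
(a) deg p = 2. A generic line meets the curve in up to 2 points.
(b) Against the integer gridlines: one x-axis crossing is at x = 0; one y-axis crossing is at y = 0.
(c) Putting this together gives p.

3*x*y - y^2 - 2*x + 3*y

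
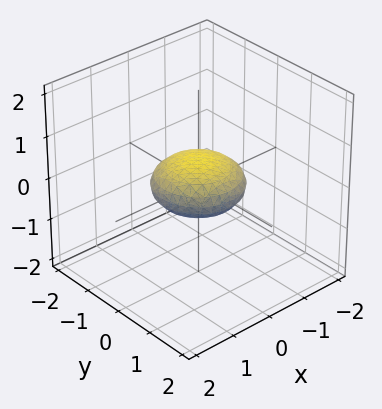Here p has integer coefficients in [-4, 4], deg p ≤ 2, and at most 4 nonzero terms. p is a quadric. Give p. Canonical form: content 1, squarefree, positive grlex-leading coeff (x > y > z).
x^2 + y^2 + 3*z^2 - 1

deg p = 2. Bounded and convex; a quadric.
Symmetries: mirror symmetry z ↦ −z ⇒ only even powers of z; rotational symmetry about the z-axis ⇒ p depends on x, y only through x² + y².
Reading off the gridlines: the x-axis gridline crossings are at x ∈ {-1, 1}; a circular section at z = 0 has radius exactly 1; among the integer gridlines, it crosses the y-axis at y ∈ {-1, 1}.
Matching integer coefficients to the picture gives p.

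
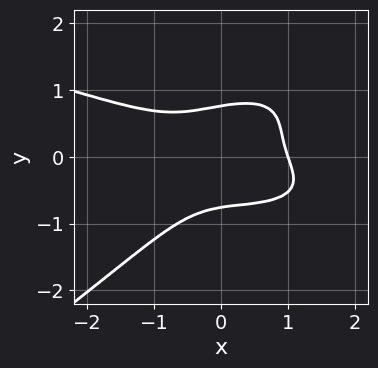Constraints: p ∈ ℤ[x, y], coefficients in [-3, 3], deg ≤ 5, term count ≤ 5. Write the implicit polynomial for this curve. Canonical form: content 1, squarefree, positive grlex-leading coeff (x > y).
2*x*y^3 - 3*y^4 - x^3 - x^2*y + 1

1. The degree is 4 — the shape is more complex than any degree-3 curve.
2. Checking where it meets the axes: it crosses the x-axis at the gridline x = 1.
3. Assembling these constraints gives the stated polynomial.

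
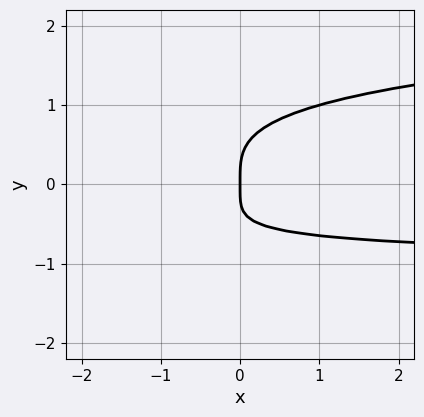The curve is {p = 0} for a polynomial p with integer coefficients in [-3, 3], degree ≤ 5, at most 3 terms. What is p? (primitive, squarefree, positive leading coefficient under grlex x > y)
1. deg p = 4. A generic line meets the curve in up to 4 points.
2. Against the integer gridlines: it crosses the y-axis at the gridline y = 0; it crosses the x-axis at the gridline x = 0.
3. The integer polynomial consistent with all of this is the stated p.

2*y^4 - x*y - x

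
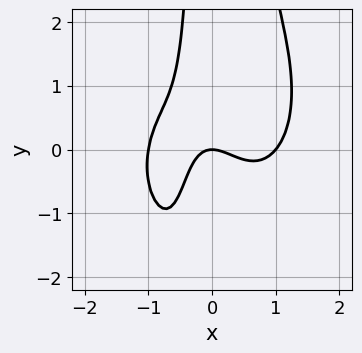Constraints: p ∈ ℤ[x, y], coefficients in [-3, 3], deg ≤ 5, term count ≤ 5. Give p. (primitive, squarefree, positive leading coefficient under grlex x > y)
3*x^4 + 2*x^2*y^2 - 3*x^2 - 3*x*y - 2*y

deg p = 4. A generic line meets the curve in up to 4 points.
From the axis intercepts and sections: among the integer gridlines, it crosses the x-axis at x ∈ {-1, 0, 1}; it crosses the y-axis at the gridline y = 0.
Matching integer coefficients to the picture gives p.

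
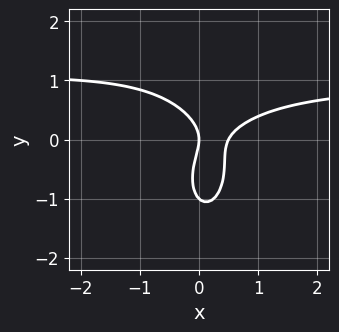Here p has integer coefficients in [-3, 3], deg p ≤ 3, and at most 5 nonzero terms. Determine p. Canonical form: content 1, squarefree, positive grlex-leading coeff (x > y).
2*x^2*y + y^3 - 2*x^2 + y^2 + x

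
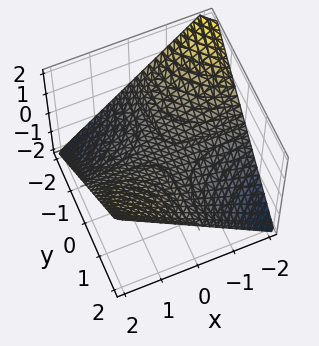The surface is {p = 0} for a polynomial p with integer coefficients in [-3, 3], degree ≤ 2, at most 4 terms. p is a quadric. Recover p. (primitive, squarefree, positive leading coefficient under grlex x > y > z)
First, degree: a saddle surface; a quadric, so deg p = 2.
Then, against the integer gridlines: the visible x-axis segment lies entirely on the surface; every point of the y-axis in the box is on the surface; it meets the z-axis at z = 0 (among the integer gridlines).
Finally, assembling these constraints gives the stated polynomial.

x*y - 2*z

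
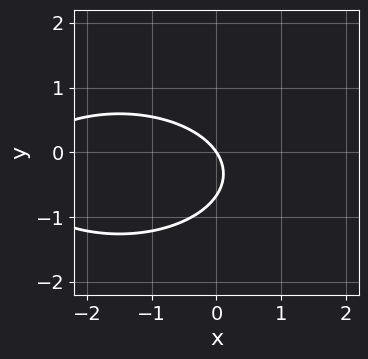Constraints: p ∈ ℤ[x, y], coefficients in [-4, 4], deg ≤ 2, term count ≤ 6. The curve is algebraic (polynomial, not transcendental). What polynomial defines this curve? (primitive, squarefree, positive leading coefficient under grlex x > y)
The degree is 2 — the shape is more complex than any degree-1 curve.
Checking where it meets the axes: one y-axis crossing is at y = 0; one x-axis crossing is at x = 0.
These observations pin down the coefficients.

x^2 + 3*y^2 + 3*x + 2*y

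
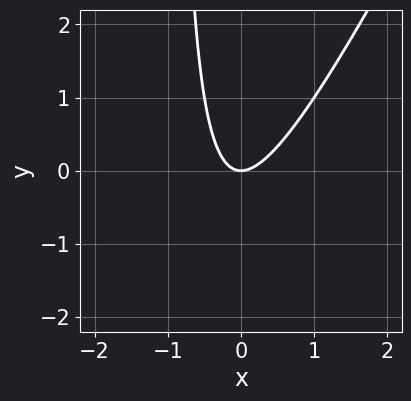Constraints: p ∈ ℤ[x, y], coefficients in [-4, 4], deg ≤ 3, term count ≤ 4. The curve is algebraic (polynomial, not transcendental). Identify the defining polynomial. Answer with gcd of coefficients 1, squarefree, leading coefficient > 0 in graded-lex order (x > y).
First, degree: a generic line meets the curve in up to 2 points, so deg p = 2.
Next, from the axis intercepts and sections: one x-axis crossing is at x = 0; it crosses the y-axis at the gridline y = 0.
Finally, assembling these constraints gives the stated polynomial.

2*x^2 - x*y - y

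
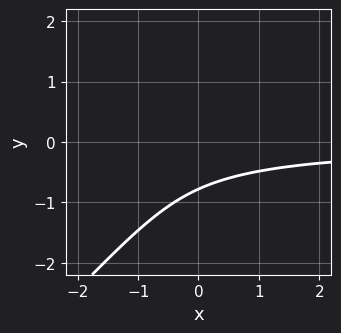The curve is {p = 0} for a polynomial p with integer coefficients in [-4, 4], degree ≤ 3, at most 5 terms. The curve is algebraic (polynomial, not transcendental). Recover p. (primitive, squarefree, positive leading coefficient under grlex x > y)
First, the degree is 3 — no degree-2 curve has this shape.
Next, from the axis intercepts and sections: it misses every integer gridline on the x-axis.
Finally, these observations pin down the coefficients.

3*x*y^2 - 3*y^3 - 2*x*y - 2*y - 3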